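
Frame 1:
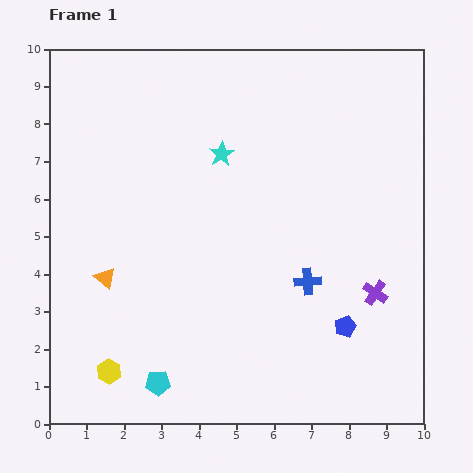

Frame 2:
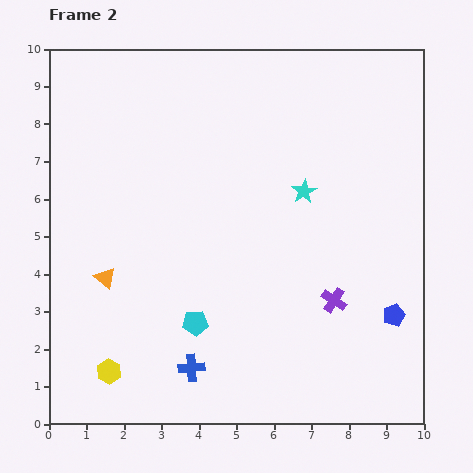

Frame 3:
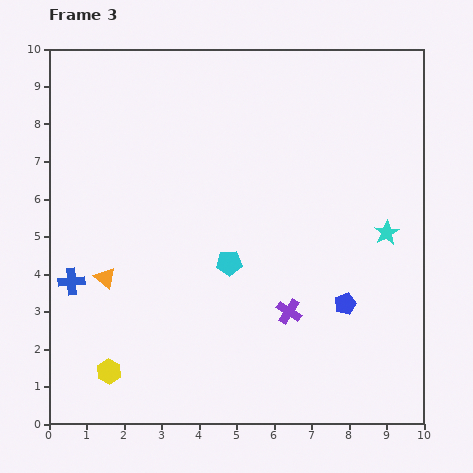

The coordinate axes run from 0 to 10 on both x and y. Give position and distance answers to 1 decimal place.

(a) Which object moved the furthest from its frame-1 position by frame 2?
the blue cross

(moved 3.9; next 2.4)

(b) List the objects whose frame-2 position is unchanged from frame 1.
the orange triangle, the yellow hexagon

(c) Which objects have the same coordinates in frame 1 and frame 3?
the orange triangle, the yellow hexagon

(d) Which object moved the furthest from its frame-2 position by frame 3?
the blue cross

(moved 3.9; next 2.5)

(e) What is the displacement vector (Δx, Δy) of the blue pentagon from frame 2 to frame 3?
(-1.3, 0.3)

The blue pentagon was at (9.2, 2.9) in frame 2 and (7.9, 3.2) in frame 3.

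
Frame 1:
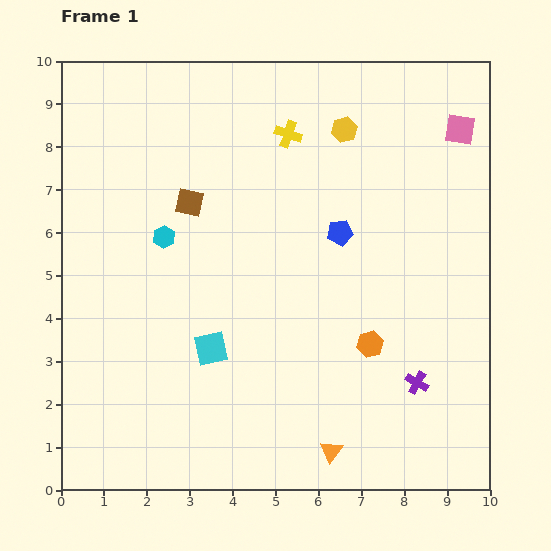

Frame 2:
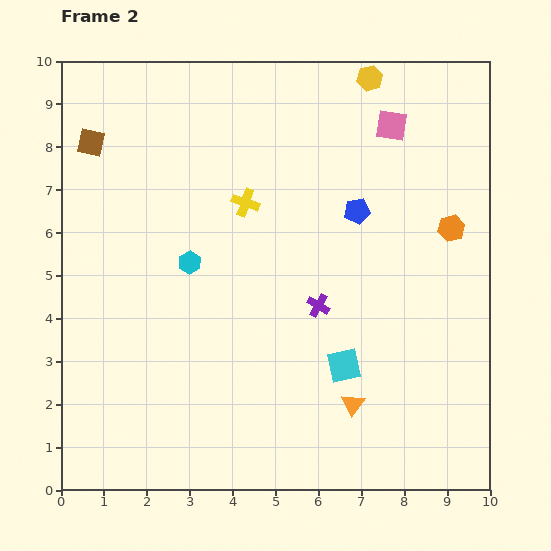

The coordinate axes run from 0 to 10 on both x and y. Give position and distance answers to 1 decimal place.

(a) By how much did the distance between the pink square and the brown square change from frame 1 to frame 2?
+0.5

Distance in frame 1: 6.5. Distance in frame 2: 7.0.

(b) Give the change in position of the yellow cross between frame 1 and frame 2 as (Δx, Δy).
(-1.0, -1.6)

The yellow cross was at (5.3, 8.3) in frame 1 and (4.3, 6.7) in frame 2.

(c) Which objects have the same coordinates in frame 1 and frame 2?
none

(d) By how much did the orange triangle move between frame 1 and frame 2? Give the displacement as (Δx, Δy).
(0.5, 1.1)

The orange triangle was at (6.3, 0.9) in frame 1 and (6.8, 2.0) in frame 2.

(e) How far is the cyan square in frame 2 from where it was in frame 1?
3.1

The cyan square moved from (3.5, 3.3) to (6.6, 2.9), a distance of √(3.1² + 0.4²) ≈ 3.1.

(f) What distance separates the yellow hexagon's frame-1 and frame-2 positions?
1.3

The yellow hexagon moved from (6.6, 8.4) to (7.2, 9.6), a distance of √(0.6² + 1.2²) ≈ 1.3.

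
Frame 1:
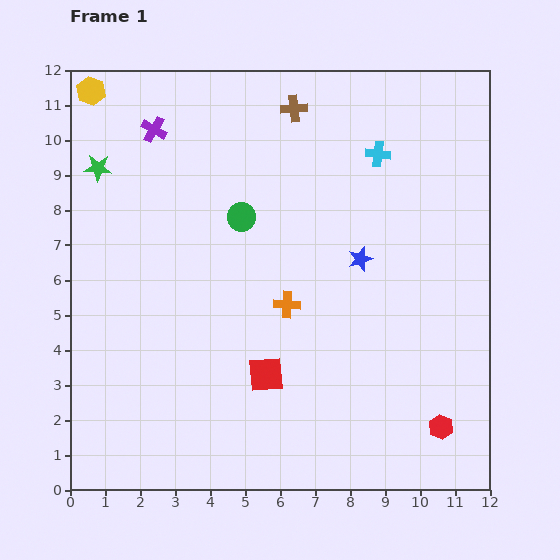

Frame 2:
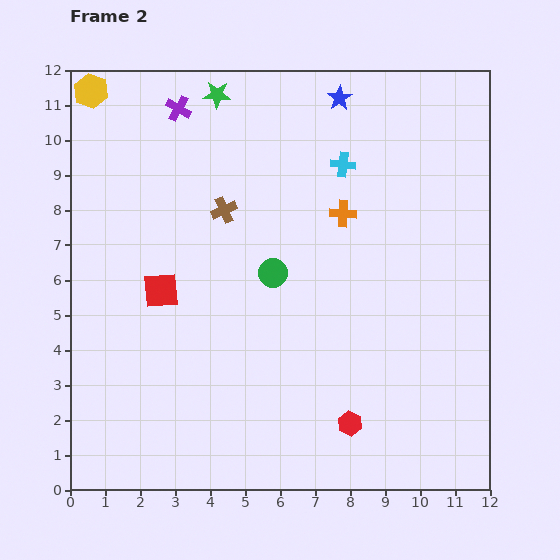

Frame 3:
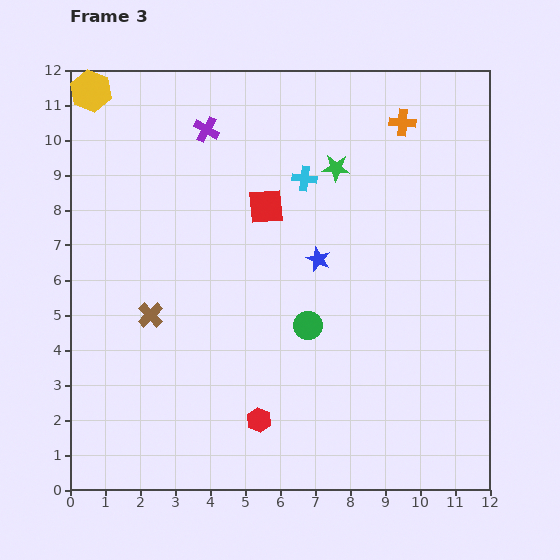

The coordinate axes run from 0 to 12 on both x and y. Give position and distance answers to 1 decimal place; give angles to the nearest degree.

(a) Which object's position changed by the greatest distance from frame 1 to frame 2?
the blue star

(moved 4.6; next 4.0)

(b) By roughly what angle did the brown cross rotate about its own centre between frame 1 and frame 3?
39° counter-clockwise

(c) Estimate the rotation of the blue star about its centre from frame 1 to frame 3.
30° counter-clockwise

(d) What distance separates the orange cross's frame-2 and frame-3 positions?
3.1

The orange cross moved from (7.8, 7.9) to (9.5, 10.5), a distance of √(1.7² + 2.6²) ≈ 3.1.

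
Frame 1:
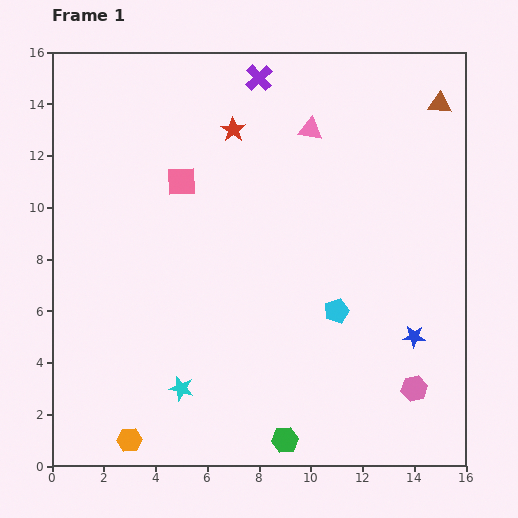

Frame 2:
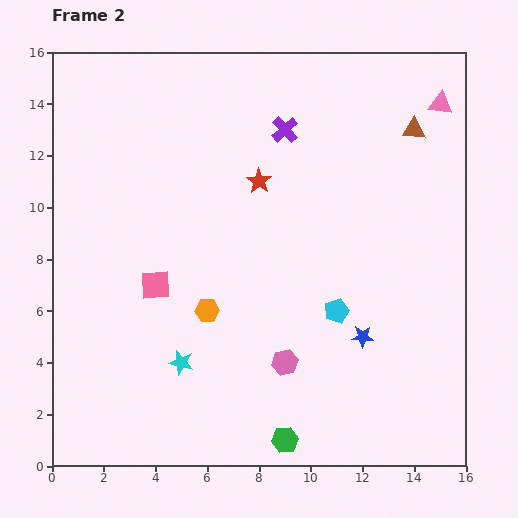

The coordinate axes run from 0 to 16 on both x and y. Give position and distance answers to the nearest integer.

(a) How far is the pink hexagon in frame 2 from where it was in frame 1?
5

The pink hexagon moved from (14, 3) to (9, 4), a distance of √(5² + 1²) ≈ 5.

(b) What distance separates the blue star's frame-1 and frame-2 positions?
2

The blue star moved from (14, 5) to (12, 5), a distance of √(2² + 0²) ≈ 2.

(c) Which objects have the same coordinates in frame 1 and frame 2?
the green hexagon, the cyan pentagon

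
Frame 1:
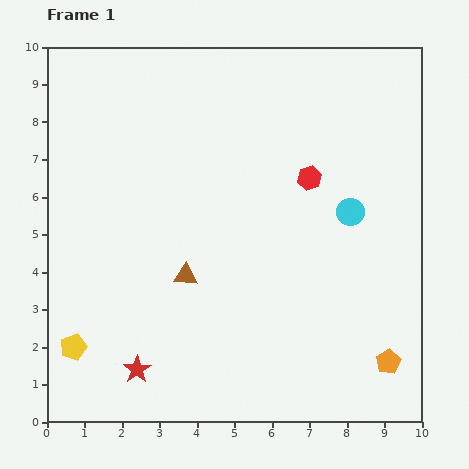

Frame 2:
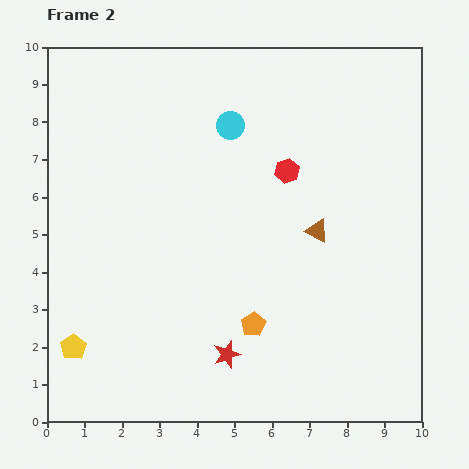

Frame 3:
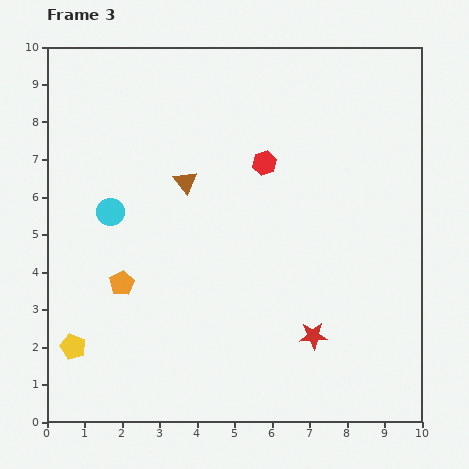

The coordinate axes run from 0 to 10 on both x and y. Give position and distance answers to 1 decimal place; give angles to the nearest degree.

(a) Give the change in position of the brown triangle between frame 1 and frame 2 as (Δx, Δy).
(3.5, 1.2)

The brown triangle was at (3.7, 3.9) in frame 1 and (7.2, 5.1) in frame 2.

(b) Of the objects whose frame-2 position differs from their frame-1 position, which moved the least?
the red hexagon

(moved 0.6)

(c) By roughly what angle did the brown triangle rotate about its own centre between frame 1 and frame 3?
48° clockwise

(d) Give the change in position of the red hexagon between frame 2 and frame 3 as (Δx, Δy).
(-0.6, 0.2)

The red hexagon was at (6.4, 6.7) in frame 2 and (5.8, 6.9) in frame 3.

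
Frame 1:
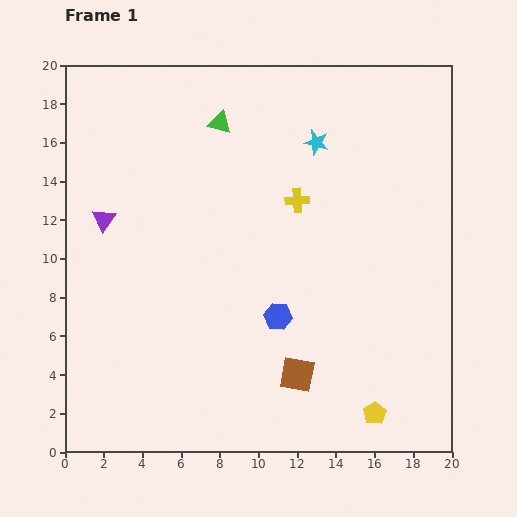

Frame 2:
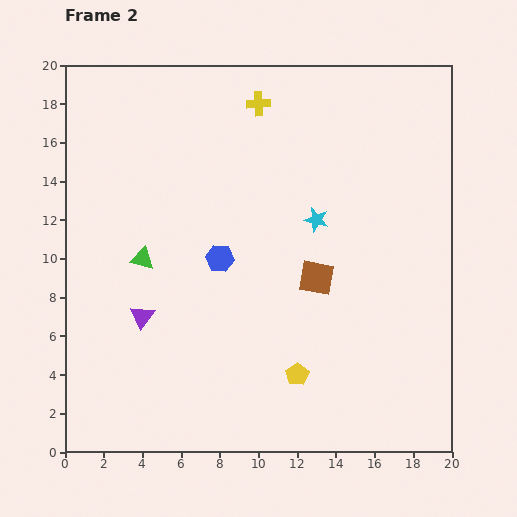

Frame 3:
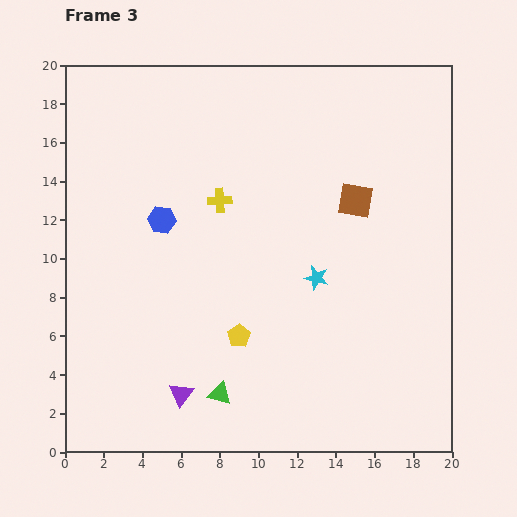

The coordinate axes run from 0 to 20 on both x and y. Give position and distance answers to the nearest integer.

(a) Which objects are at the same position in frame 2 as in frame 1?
none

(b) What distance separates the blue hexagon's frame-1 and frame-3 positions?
8

The blue hexagon moved from (11, 7) to (5, 12), a distance of √(6² + 5²) ≈ 8.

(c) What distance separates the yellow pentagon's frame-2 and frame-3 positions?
4

The yellow pentagon moved from (12, 4) to (9, 6), a distance of √(3² + 2²) ≈ 4.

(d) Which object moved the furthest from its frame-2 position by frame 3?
the green triangle

(moved 8; next 5)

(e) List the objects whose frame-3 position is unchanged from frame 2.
none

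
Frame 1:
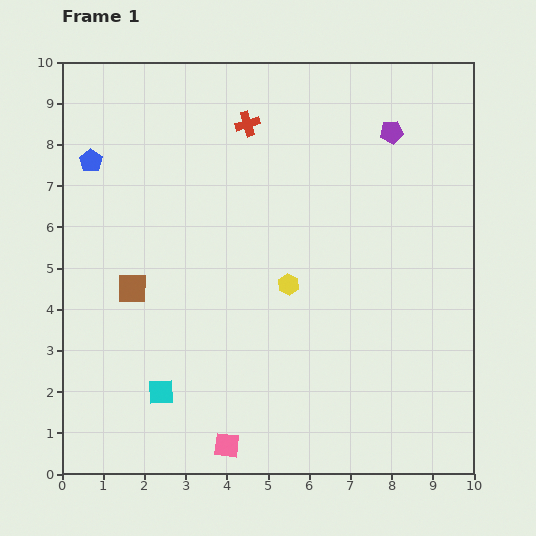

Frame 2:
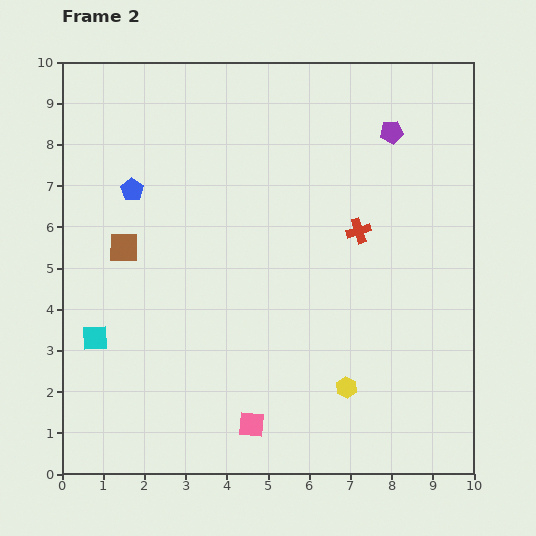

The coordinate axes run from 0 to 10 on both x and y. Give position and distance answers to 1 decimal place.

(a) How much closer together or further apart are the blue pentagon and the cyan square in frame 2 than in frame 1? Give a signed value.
-2.2

Distance in frame 1: 5.9. Distance in frame 2: 3.7.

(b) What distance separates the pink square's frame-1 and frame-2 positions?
0.8

The pink square moved from (4.0, 0.7) to (4.6, 1.2), a distance of √(0.6² + 0.5²) ≈ 0.8.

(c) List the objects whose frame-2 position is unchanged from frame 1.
the purple pentagon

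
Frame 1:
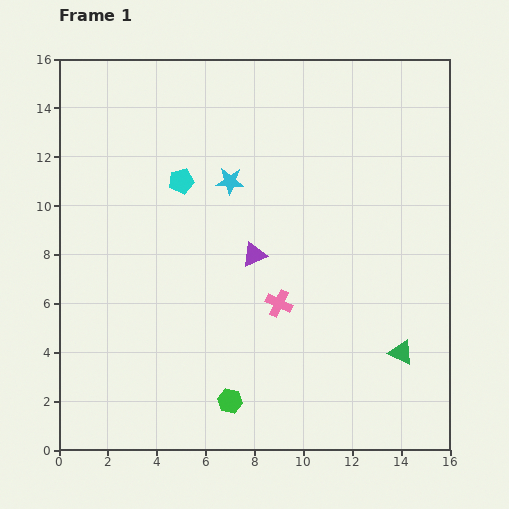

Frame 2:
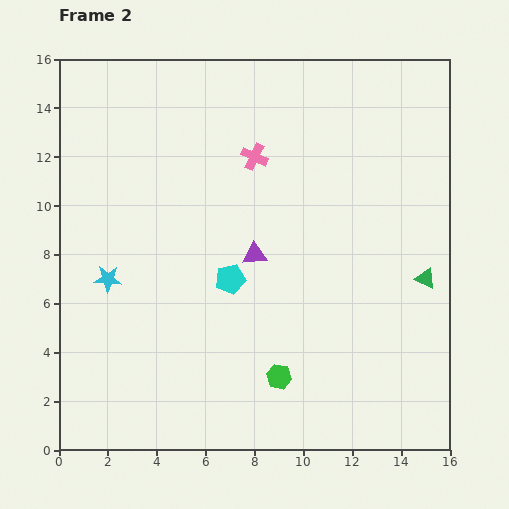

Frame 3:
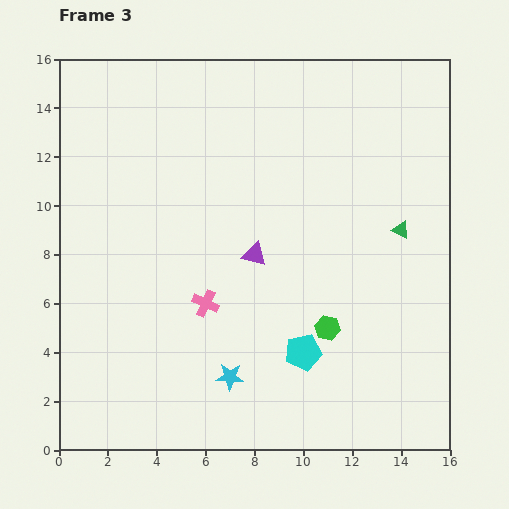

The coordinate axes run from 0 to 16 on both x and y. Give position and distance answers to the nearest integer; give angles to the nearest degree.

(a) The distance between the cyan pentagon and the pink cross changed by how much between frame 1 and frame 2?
-1

Distance in frame 1: 6. Distance in frame 2: 5.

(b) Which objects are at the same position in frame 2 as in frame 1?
the purple triangle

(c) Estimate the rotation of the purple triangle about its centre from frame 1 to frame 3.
37° clockwise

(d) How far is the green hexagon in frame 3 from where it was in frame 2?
3

The green hexagon moved from (9, 3) to (11, 5), a distance of √(2² + 2²) ≈ 3.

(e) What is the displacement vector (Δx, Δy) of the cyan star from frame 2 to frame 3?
(5, -4)

The cyan star was at (2, 7) in frame 2 and (7, 3) in frame 3.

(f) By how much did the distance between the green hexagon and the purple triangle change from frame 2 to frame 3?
-1

Distance in frame 2: 5. Distance in frame 3: 4.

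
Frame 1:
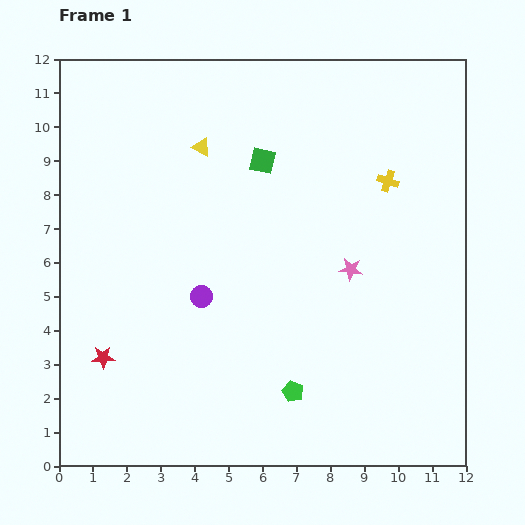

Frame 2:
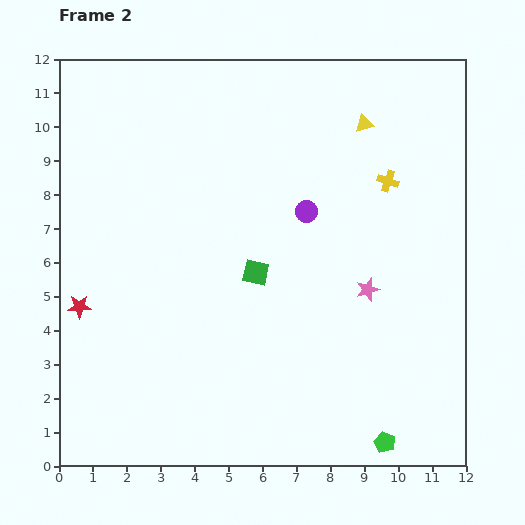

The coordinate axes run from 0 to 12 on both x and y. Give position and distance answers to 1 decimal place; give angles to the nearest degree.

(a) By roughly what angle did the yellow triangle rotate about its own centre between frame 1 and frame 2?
45° counter-clockwise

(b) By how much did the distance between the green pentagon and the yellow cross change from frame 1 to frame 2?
+0.9

Distance in frame 1: 6.8. Distance in frame 2: 7.7.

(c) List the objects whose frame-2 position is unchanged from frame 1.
the yellow cross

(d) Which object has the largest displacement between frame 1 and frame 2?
the yellow triangle

(moved 4.9; next 4.0)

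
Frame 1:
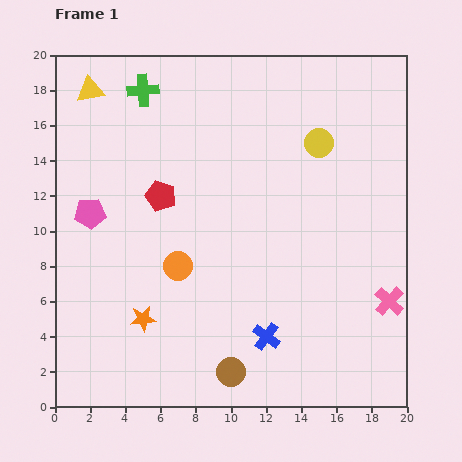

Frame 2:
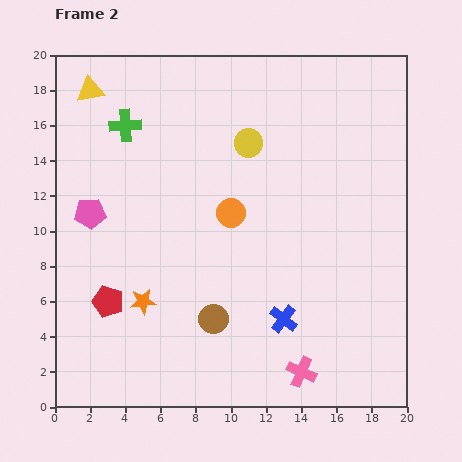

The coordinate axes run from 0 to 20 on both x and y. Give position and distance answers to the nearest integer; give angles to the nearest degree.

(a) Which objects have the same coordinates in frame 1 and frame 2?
the yellow triangle, the pink pentagon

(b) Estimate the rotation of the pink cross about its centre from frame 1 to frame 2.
19° counter-clockwise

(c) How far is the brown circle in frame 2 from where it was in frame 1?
3

The brown circle moved from (10, 2) to (9, 5), a distance of √(1² + 3²) ≈ 3.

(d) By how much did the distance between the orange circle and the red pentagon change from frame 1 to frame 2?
+5

Distance in frame 1: 4. Distance in frame 2: 9.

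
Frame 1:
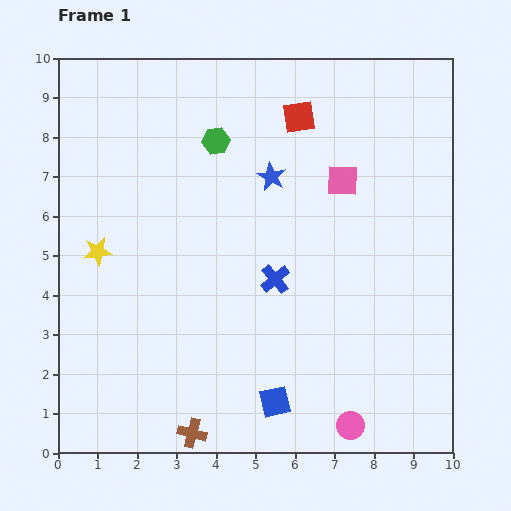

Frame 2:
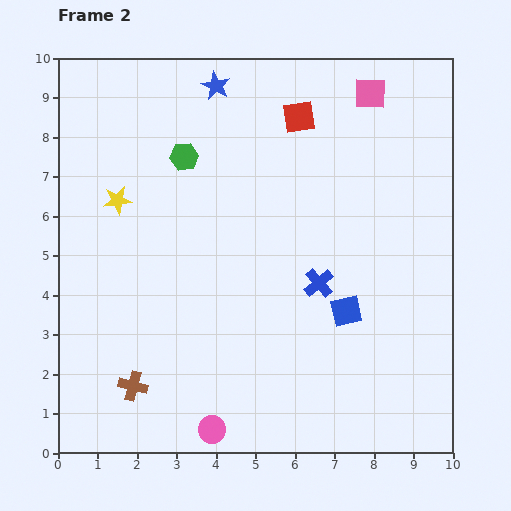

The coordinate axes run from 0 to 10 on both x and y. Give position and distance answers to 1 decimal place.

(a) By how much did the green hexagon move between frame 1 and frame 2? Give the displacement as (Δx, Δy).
(-0.8, -0.4)

The green hexagon was at (4.0, 7.9) in frame 1 and (3.2, 7.5) in frame 2.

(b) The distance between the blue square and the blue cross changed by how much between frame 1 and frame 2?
-2.1

Distance in frame 1: 3.1. Distance in frame 2: 1.0.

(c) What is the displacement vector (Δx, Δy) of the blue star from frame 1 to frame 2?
(-1.4, 2.3)

The blue star was at (5.4, 7.0) in frame 1 and (4.0, 9.3) in frame 2.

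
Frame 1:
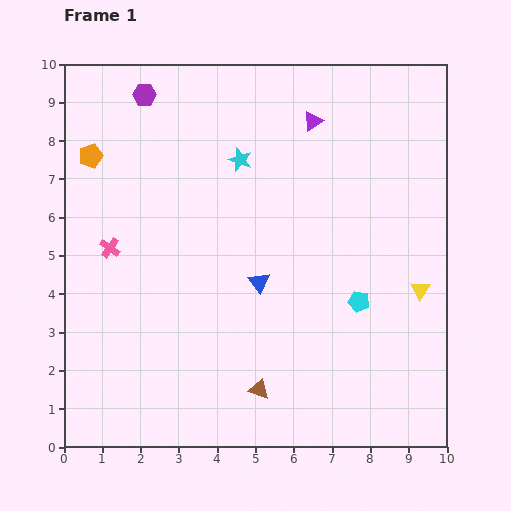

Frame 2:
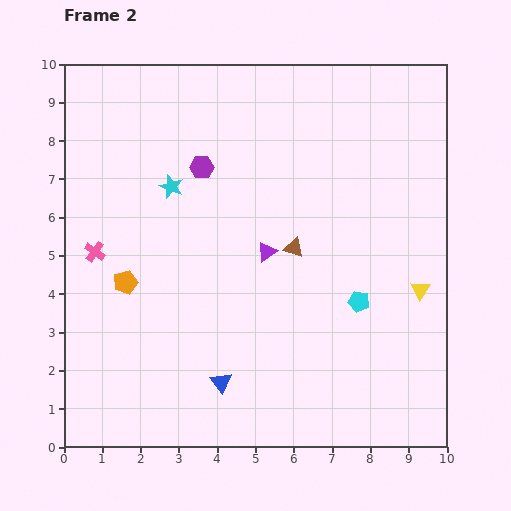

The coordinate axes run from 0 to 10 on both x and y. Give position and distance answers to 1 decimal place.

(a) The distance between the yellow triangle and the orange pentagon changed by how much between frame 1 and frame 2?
-1.6

Distance in frame 1: 9.3. Distance in frame 2: 7.7.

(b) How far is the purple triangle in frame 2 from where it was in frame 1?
3.6

The purple triangle moved from (6.5, 8.5) to (5.3, 5.1), a distance of √(1.2² + 3.4²) ≈ 3.6.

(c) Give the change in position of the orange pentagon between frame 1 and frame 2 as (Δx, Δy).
(0.9, -3.3)

The orange pentagon was at (0.7, 7.6) in frame 1 and (1.6, 4.3) in frame 2.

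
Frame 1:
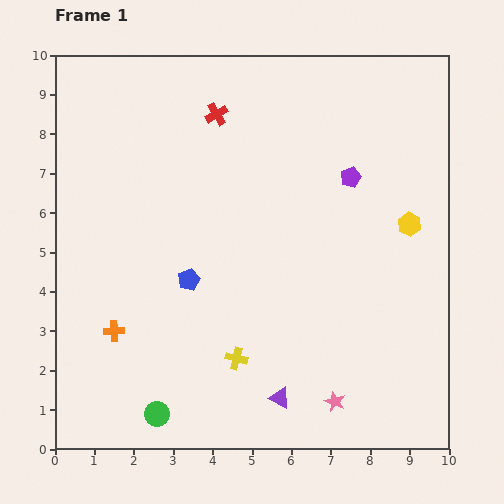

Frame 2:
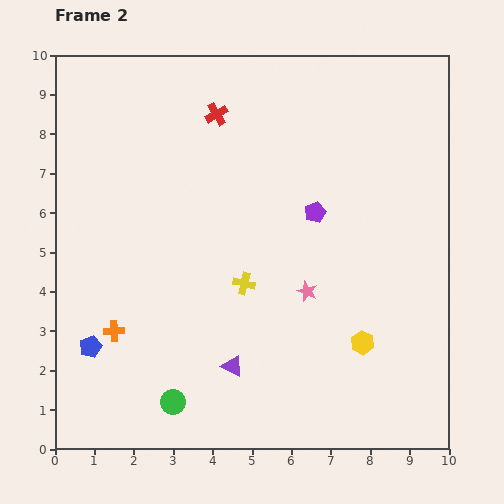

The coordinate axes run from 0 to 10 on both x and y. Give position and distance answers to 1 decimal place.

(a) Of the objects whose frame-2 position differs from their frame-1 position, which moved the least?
the green circle

(moved 0.5)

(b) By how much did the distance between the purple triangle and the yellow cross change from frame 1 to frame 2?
+0.6

Distance in frame 1: 1.5. Distance in frame 2: 2.1.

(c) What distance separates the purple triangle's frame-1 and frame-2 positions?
1.4

The purple triangle moved from (5.7, 1.3) to (4.5, 2.1), a distance of √(1.2² + 0.8²) ≈ 1.4.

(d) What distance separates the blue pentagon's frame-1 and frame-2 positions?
3.0

The blue pentagon moved from (3.4, 4.3) to (0.9, 2.6), a distance of √(2.5² + 1.7²) ≈ 3.0.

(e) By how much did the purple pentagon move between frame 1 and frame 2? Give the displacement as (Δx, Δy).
(-0.9, -0.9)

The purple pentagon was at (7.5, 6.9) in frame 1 and (6.6, 6.0) in frame 2.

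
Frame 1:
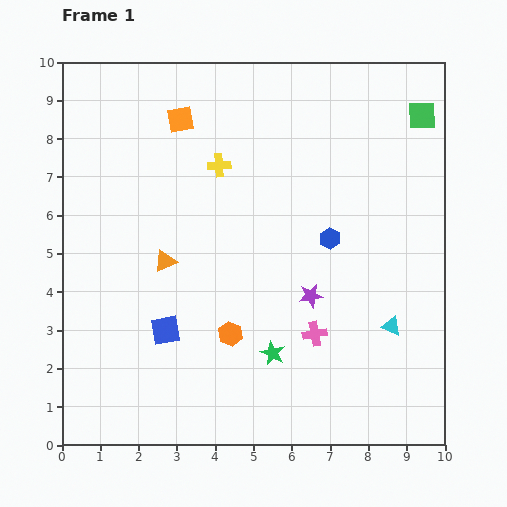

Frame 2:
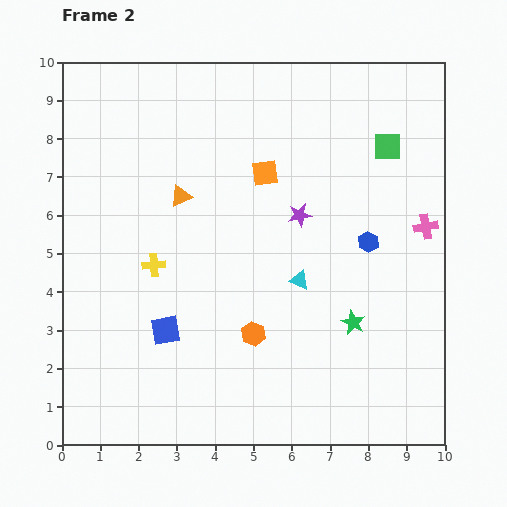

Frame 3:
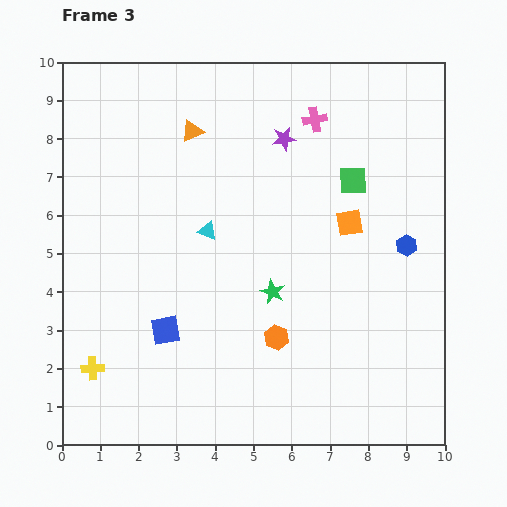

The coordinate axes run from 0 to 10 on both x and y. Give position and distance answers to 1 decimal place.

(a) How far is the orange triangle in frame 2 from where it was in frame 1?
1.7

The orange triangle moved from (2.7, 4.8) to (3.1, 6.5), a distance of √(0.4² + 1.7²) ≈ 1.7.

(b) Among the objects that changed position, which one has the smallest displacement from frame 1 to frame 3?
the orange hexagon

(moved 1.2)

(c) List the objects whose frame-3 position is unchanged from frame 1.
the blue square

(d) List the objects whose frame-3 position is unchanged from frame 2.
the blue square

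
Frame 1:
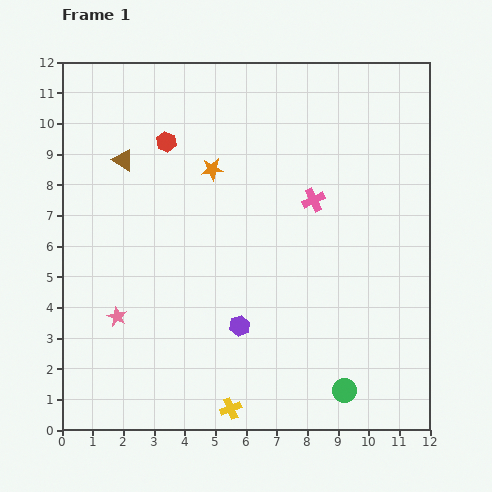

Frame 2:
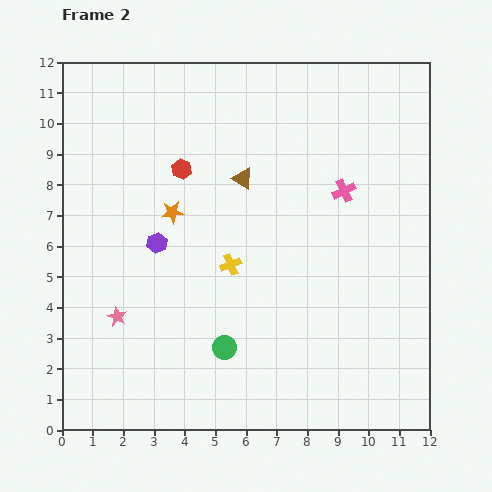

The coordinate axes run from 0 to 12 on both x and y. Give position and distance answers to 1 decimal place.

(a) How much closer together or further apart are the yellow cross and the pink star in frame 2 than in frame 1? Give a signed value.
-0.7

Distance in frame 1: 4.8. Distance in frame 2: 4.1.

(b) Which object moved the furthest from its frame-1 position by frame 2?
the yellow cross

(moved 4.7; next 4.1)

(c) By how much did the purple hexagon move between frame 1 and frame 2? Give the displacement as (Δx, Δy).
(-2.7, 2.7)

The purple hexagon was at (5.8, 3.4) in frame 1 and (3.1, 6.1) in frame 2.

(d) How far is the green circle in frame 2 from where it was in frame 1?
4.1

The green circle moved from (9.2, 1.3) to (5.3, 2.7), a distance of √(3.9² + 1.4²) ≈ 4.1.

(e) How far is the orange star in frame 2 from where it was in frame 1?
1.9

The orange star moved from (4.9, 8.5) to (3.6, 7.1), a distance of √(1.3² + 1.4²) ≈ 1.9.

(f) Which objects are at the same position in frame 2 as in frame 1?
the pink star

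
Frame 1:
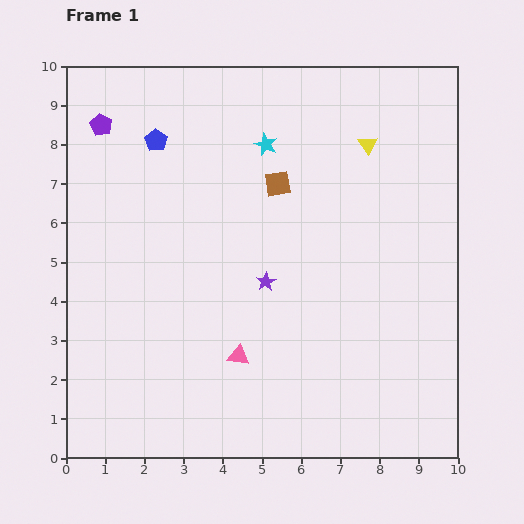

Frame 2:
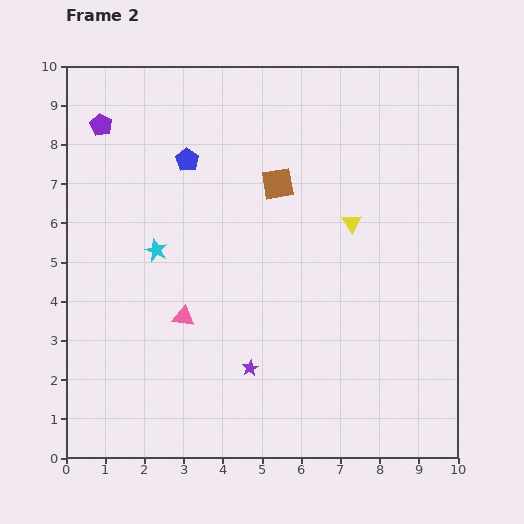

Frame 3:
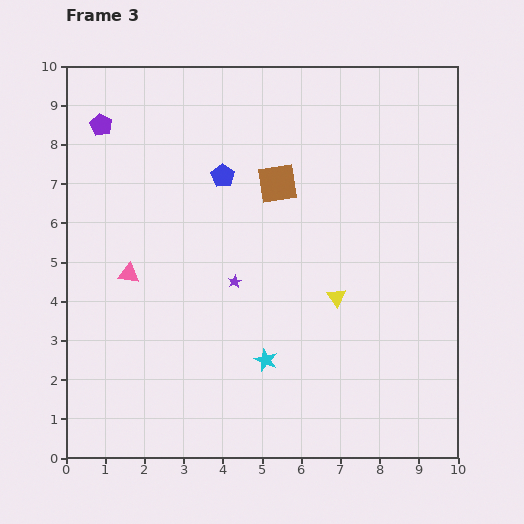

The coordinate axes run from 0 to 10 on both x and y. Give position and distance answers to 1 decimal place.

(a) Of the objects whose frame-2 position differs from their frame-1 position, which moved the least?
the blue pentagon

(moved 0.9)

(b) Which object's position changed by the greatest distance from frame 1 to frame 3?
the cyan star

(moved 5.5; next 4.0)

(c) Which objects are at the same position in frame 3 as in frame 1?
the brown square, the purple pentagon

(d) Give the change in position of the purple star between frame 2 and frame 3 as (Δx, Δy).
(-0.4, 2.2)

The purple star was at (4.7, 2.3) in frame 2 and (4.3, 4.5) in frame 3.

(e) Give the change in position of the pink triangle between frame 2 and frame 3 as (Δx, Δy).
(-1.4, 1.1)

The pink triangle was at (3.0, 3.6) in frame 2 and (1.6, 4.7) in frame 3.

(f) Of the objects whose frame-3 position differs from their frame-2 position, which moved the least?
the blue pentagon

(moved 1.0)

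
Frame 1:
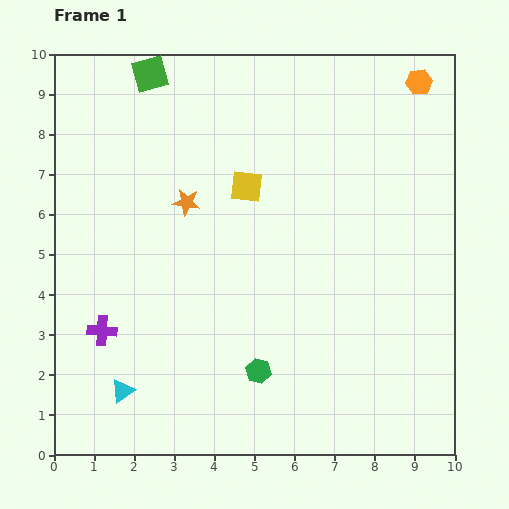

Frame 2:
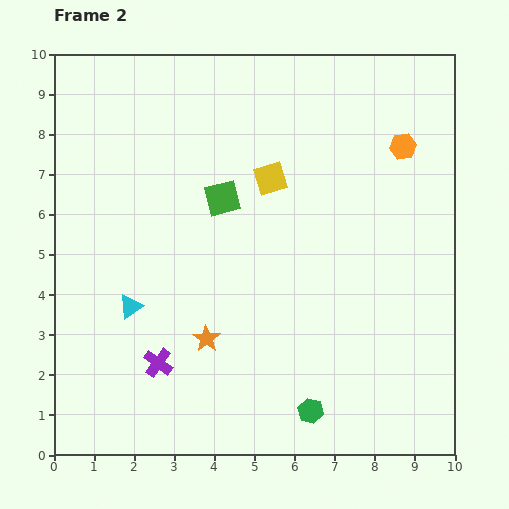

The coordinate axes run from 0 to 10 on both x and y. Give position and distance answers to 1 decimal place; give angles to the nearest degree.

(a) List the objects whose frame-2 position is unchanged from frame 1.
none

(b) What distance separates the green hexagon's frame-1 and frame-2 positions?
1.6

The green hexagon moved from (5.1, 2.1) to (6.4, 1.1), a distance of √(1.3² + 1.0²) ≈ 1.6.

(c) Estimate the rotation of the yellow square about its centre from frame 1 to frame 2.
24° counter-clockwise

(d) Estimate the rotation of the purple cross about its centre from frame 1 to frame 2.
32° clockwise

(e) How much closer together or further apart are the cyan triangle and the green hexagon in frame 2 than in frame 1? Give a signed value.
+1.8

Distance in frame 1: 3.4. Distance in frame 2: 5.2.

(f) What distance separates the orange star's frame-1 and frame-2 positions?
3.4

The orange star moved from (3.3, 6.3) to (3.8, 2.9), a distance of √(0.5² + 3.4²) ≈ 3.4.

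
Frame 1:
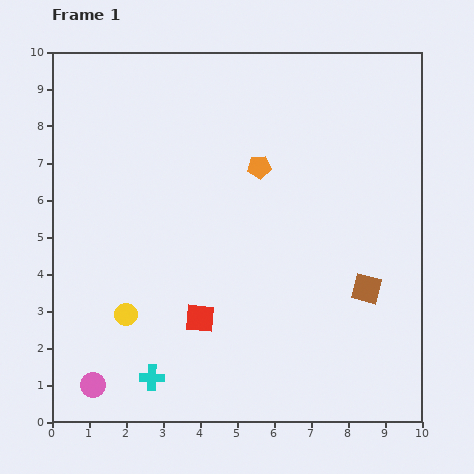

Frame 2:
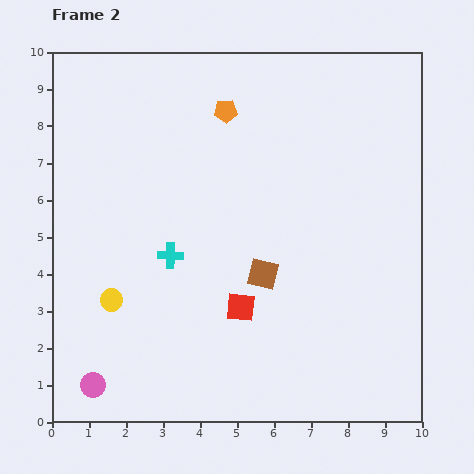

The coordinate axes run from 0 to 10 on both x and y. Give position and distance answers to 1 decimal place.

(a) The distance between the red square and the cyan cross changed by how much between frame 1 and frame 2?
+0.3

Distance in frame 1: 2.1. Distance in frame 2: 2.4.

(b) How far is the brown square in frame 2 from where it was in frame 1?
2.8

The brown square moved from (8.5, 3.6) to (5.7, 4.0), a distance of √(2.8² + 0.4²) ≈ 2.8.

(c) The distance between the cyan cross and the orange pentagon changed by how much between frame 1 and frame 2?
-2.2

Distance in frame 1: 6.4. Distance in frame 2: 4.2.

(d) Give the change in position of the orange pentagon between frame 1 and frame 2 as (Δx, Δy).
(-0.9, 1.5)

The orange pentagon was at (5.6, 6.9) in frame 1 and (4.7, 8.4) in frame 2.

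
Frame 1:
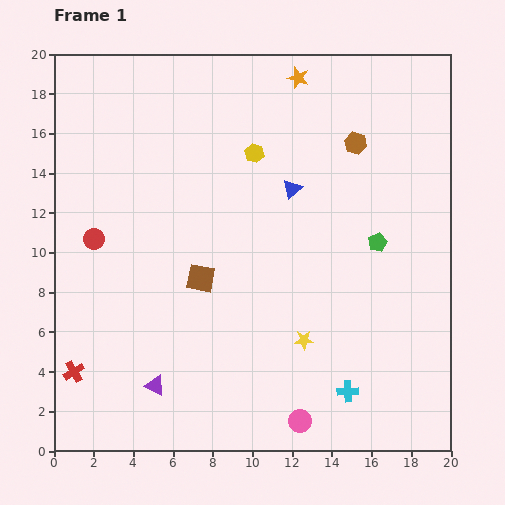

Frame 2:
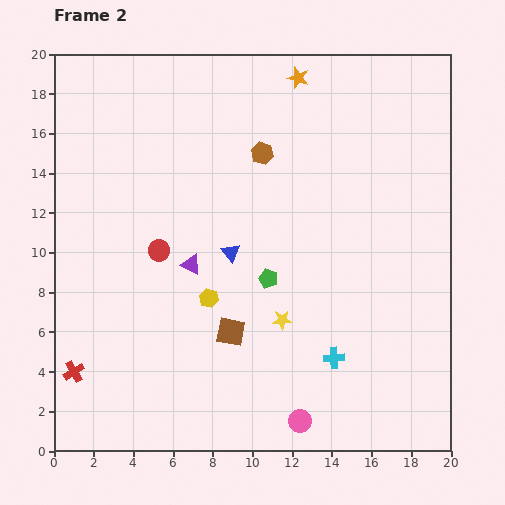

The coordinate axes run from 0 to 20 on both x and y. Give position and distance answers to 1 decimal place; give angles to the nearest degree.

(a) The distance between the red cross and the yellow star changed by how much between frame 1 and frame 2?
-0.9

Distance in frame 1: 11.7. Distance in frame 2: 10.8.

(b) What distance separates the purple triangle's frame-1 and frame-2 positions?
6.4

The purple triangle moved from (5.1, 3.3) to (6.9, 9.4), a distance of √(1.8² + 6.1²) ≈ 6.4.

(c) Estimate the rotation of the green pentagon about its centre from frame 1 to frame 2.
27° counter-clockwise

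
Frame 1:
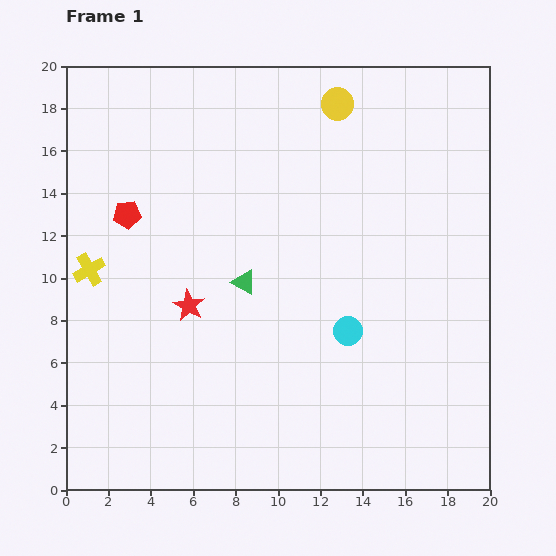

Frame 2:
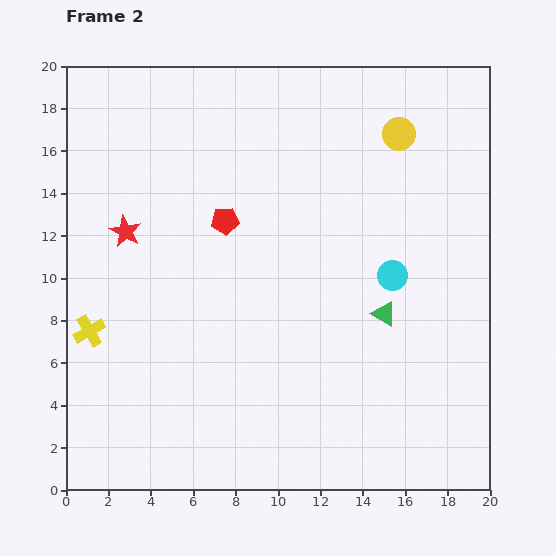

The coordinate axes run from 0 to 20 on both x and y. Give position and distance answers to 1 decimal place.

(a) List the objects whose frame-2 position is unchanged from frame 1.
none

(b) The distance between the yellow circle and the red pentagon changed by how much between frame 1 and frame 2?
-2.0

Distance in frame 1: 11.2. Distance in frame 2: 9.2.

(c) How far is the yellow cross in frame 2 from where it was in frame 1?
2.9

The yellow cross moved from (1.1, 10.4) to (1.1, 7.5), a distance of √(0.0² + 2.9²) ≈ 2.9.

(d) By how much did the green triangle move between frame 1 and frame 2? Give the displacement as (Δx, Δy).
(6.6, -1.5)

The green triangle was at (8.4, 9.8) in frame 1 and (15.0, 8.3) in frame 2.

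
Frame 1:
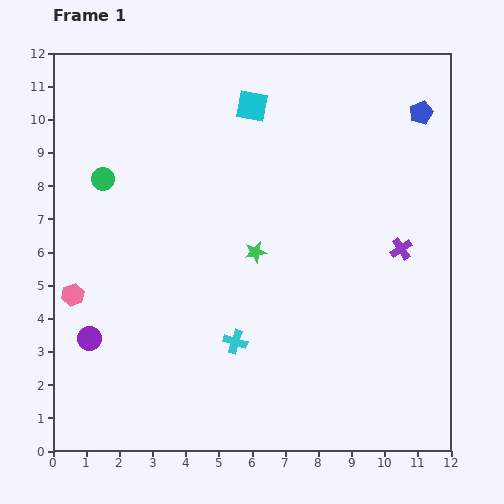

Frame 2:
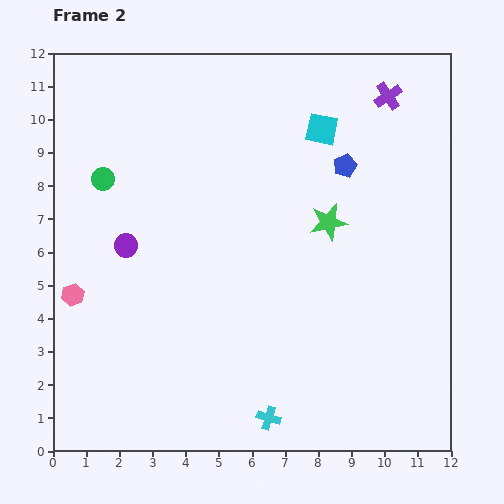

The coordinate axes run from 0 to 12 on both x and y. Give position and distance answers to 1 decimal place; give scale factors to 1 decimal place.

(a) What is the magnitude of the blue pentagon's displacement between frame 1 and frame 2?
2.8

The blue pentagon moved from (11.1, 10.2) to (8.8, 8.6), a distance of √(2.3² + 1.6²) ≈ 2.8.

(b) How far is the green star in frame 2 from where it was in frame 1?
2.4

The green star moved from (6.1, 6.0) to (8.3, 6.9), a distance of √(2.2² + 0.9²) ≈ 2.4.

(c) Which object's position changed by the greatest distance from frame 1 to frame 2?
the purple cross

(moved 4.6; next 3.0)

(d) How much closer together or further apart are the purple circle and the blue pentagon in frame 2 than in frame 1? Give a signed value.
-5.1

Distance in frame 1: 12.1. Distance in frame 2: 7.0.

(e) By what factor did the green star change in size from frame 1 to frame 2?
1.7×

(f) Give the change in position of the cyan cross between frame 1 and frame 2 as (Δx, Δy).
(1.0, -2.3)

The cyan cross was at (5.5, 3.3) in frame 1 and (6.5, 1.0) in frame 2.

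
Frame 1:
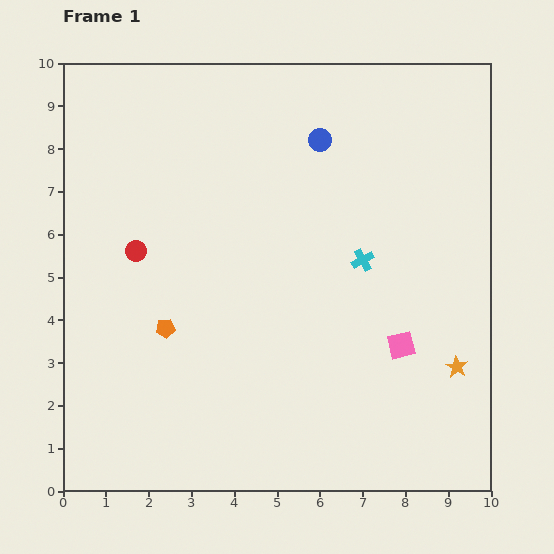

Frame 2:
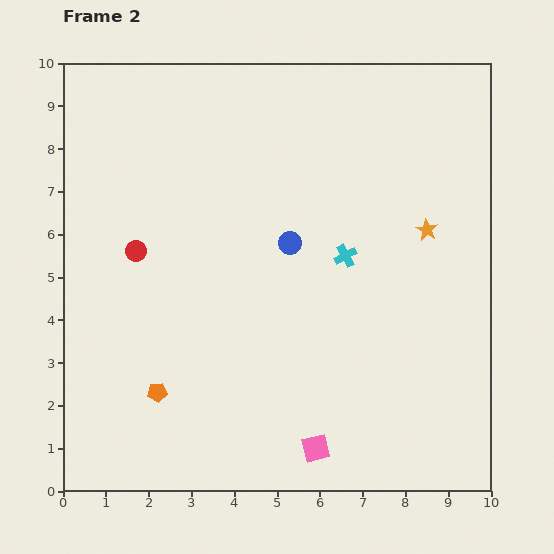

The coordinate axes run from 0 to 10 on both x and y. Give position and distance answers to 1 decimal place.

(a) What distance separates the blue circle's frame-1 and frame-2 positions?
2.5

The blue circle moved from (6.0, 8.2) to (5.3, 5.8), a distance of √(0.7² + 2.4²) ≈ 2.5.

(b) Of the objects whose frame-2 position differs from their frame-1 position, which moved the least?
the cyan cross

(moved 0.4)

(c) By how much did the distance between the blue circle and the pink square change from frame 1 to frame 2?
-0.4

Distance in frame 1: 5.2. Distance in frame 2: 4.8.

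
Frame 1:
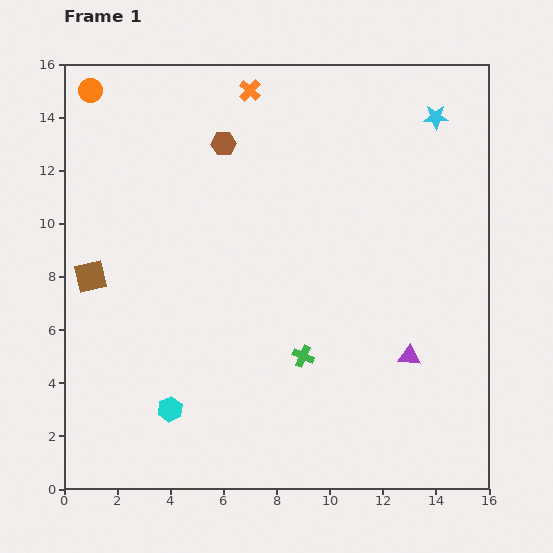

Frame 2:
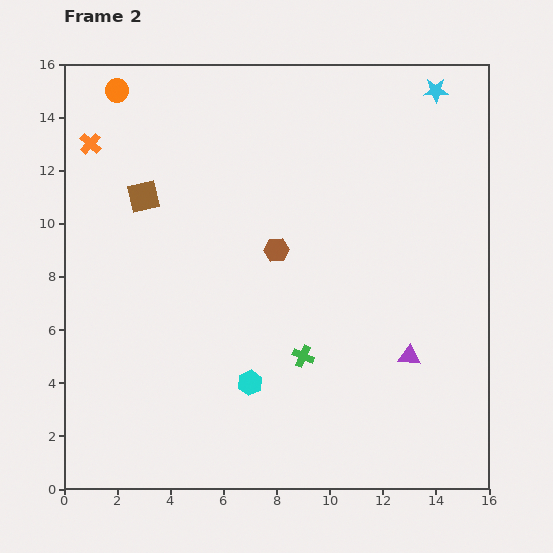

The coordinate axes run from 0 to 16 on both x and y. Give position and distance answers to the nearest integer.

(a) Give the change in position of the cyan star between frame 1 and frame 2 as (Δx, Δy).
(0, 1)

The cyan star was at (14, 14) in frame 1 and (14, 15) in frame 2.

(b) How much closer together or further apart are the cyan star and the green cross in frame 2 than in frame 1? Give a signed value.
+1

Distance in frame 1: 10. Distance in frame 2: 11.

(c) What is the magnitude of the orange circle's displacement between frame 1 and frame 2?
1

The orange circle moved from (1, 15) to (2, 15), a distance of √(1² + 0²) ≈ 1.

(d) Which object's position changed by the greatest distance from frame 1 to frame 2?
the orange cross

(moved 6; next 4)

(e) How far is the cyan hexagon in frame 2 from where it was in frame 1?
3

The cyan hexagon moved from (4, 3) to (7, 4), a distance of √(3² + 1²) ≈ 3.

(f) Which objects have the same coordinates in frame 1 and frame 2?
the green cross, the purple triangle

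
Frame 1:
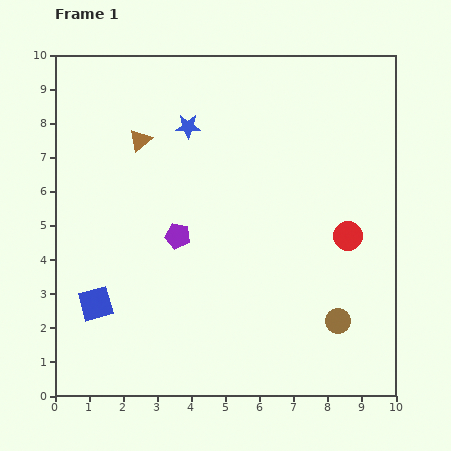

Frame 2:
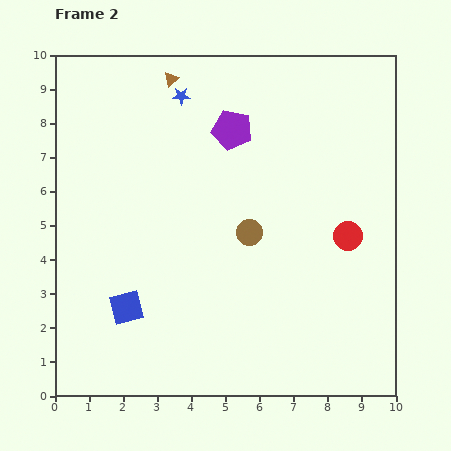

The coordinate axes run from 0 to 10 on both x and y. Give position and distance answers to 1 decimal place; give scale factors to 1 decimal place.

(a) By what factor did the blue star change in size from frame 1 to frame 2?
0.7×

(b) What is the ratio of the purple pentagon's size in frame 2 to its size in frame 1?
1.6×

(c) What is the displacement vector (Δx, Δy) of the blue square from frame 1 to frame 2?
(0.9, -0.1)

The blue square was at (1.2, 2.7) in frame 1 and (2.1, 2.6) in frame 2.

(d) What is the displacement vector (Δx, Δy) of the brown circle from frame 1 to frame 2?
(-2.6, 2.6)

The brown circle was at (8.3, 2.2) in frame 1 and (5.7, 4.8) in frame 2.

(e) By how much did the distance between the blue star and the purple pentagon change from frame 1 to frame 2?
-1.4

Distance in frame 1: 3.2. Distance in frame 2: 1.8.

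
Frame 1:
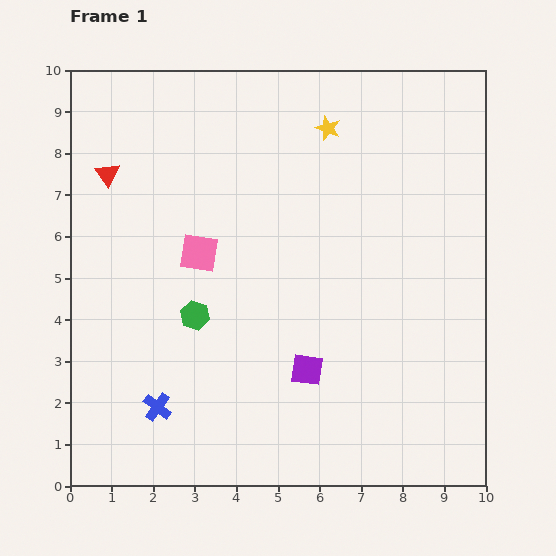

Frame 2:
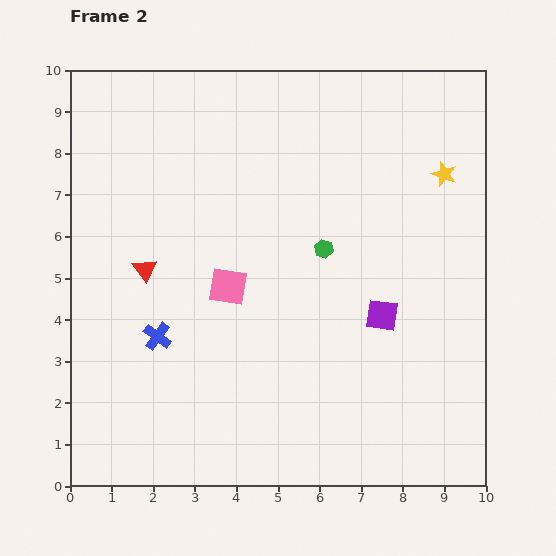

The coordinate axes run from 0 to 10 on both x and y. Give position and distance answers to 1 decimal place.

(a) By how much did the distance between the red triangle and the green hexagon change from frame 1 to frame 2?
+0.3

Distance in frame 1: 4.0. Distance in frame 2: 4.3.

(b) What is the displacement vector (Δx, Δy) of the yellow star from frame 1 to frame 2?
(2.8, -1.1)

The yellow star was at (6.2, 8.6) in frame 1 and (9.0, 7.5) in frame 2.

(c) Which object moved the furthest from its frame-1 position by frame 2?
the green hexagon

(moved 3.5; next 3.0)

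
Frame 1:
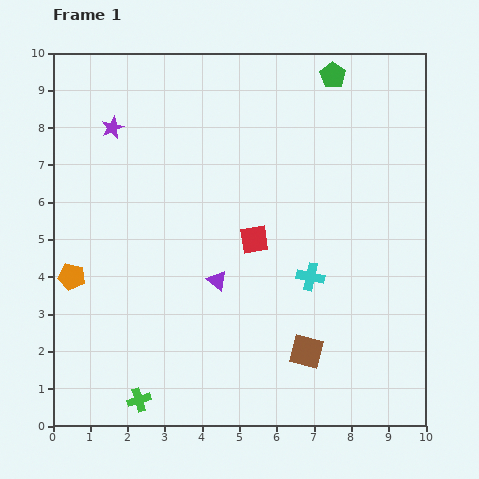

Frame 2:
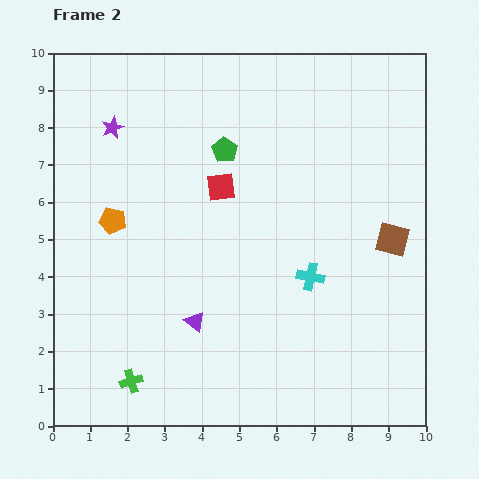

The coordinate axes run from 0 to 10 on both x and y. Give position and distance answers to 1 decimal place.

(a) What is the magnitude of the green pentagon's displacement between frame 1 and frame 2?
3.5

The green pentagon moved from (7.5, 9.4) to (4.6, 7.4), a distance of √(2.9² + 2.0²) ≈ 3.5.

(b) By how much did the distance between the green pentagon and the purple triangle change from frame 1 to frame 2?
-1.6

Distance in frame 1: 6.3. Distance in frame 2: 4.7.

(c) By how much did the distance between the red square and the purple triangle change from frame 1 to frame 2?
+2.2

Distance in frame 1: 1.5. Distance in frame 2: 3.7.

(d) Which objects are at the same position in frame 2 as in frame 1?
the cyan cross, the purple star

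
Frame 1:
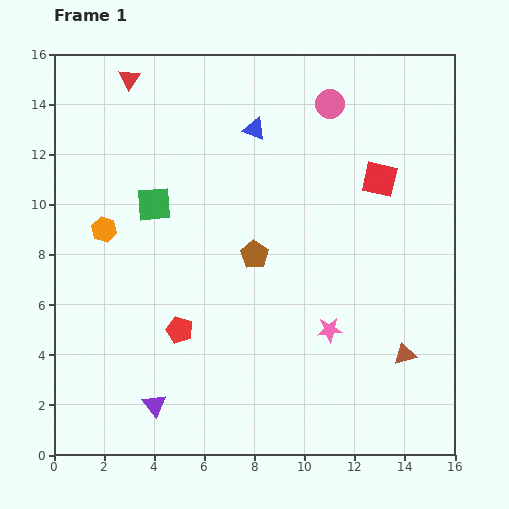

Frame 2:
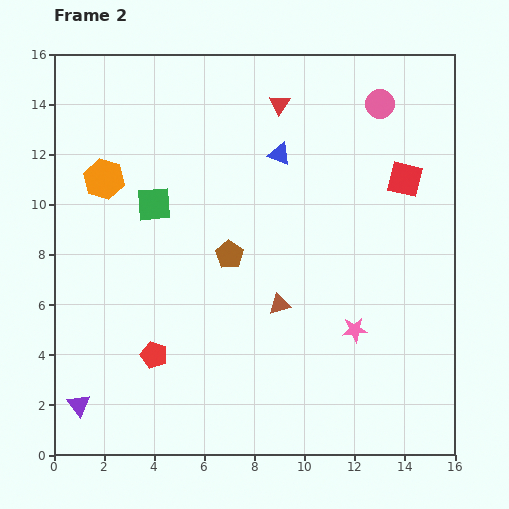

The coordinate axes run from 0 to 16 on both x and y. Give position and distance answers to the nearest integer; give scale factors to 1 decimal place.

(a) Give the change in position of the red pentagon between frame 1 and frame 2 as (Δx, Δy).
(-1, -1)

The red pentagon was at (5, 5) in frame 1 and (4, 4) in frame 2.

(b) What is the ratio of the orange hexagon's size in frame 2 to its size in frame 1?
1.6×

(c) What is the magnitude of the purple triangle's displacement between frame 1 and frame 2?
3

The purple triangle moved from (4, 2) to (1, 2), a distance of √(3² + 0²) ≈ 3.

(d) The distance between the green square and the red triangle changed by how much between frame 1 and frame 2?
+1

Distance in frame 1: 5. Distance in frame 2: 6.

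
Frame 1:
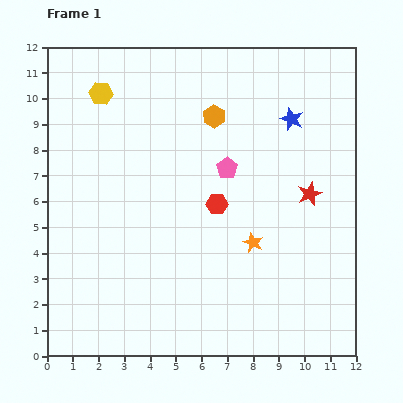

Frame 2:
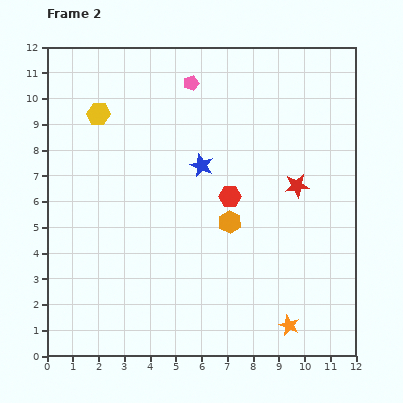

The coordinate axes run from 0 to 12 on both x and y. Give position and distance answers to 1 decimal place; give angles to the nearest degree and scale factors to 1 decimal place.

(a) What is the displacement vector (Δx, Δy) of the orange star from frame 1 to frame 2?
(1.4, -3.2)

The orange star was at (8.0, 4.4) in frame 1 and (9.4, 1.2) in frame 2.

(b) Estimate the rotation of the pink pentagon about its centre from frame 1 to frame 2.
21° clockwise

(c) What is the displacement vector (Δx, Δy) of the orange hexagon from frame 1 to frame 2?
(0.6, -4.1)

The orange hexagon was at (6.5, 9.3) in frame 1 and (7.1, 5.2) in frame 2.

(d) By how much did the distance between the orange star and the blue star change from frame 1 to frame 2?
+2.1

Distance in frame 1: 5.0. Distance in frame 2: 7.1.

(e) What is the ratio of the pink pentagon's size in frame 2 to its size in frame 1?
0.7×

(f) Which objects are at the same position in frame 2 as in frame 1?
none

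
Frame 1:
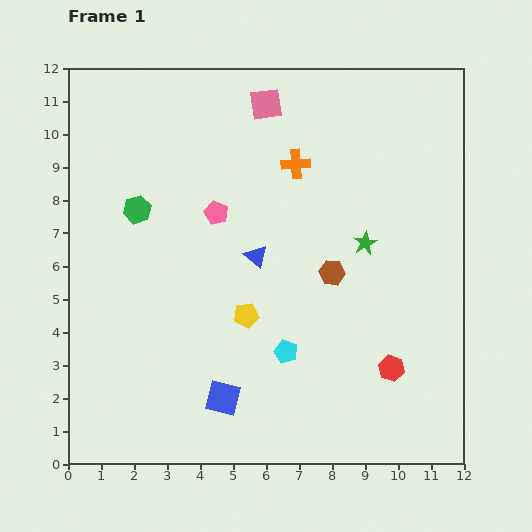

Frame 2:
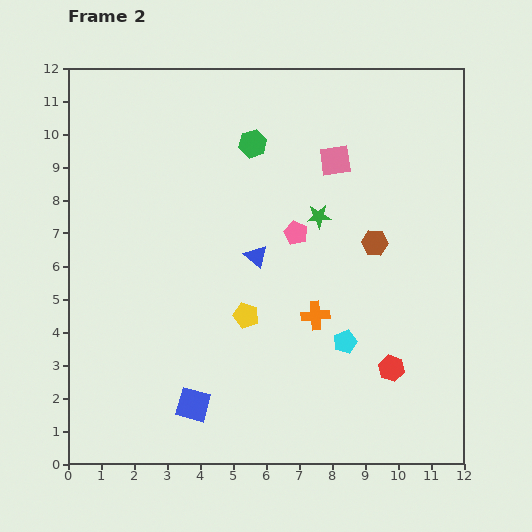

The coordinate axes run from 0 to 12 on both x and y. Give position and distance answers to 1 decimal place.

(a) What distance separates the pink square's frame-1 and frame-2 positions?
2.7

The pink square moved from (6.0, 10.9) to (8.1, 9.2), a distance of √(2.1² + 1.7²) ≈ 2.7.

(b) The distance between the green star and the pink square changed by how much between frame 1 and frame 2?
-3.4

Distance in frame 1: 5.2. Distance in frame 2: 1.8.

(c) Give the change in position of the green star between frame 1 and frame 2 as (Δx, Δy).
(-1.4, 0.8)

The green star was at (9.0, 6.7) in frame 1 and (7.6, 7.5) in frame 2.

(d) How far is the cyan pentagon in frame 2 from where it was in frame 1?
1.8

The cyan pentagon moved from (6.6, 3.4) to (8.4, 3.7), a distance of √(1.8² + 0.3²) ≈ 1.8.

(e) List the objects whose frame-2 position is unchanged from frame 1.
the yellow pentagon, the blue triangle, the red hexagon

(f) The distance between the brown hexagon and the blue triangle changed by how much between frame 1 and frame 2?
+1.2

Distance in frame 1: 2.4. Distance in frame 2: 3.6.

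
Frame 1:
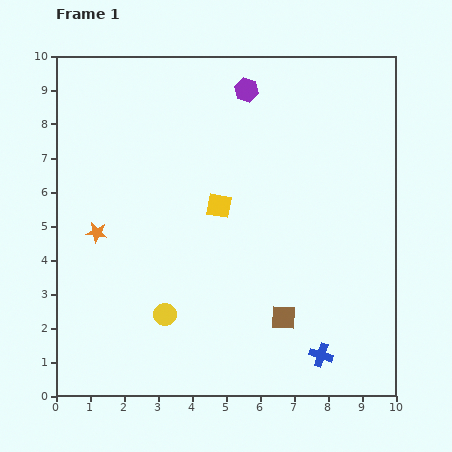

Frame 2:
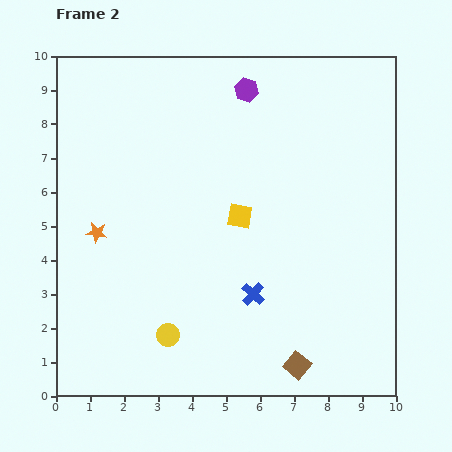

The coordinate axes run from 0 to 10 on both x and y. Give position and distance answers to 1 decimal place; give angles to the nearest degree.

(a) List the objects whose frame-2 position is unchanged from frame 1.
the orange star, the purple hexagon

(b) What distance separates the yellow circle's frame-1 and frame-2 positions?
0.6

The yellow circle moved from (3.2, 2.4) to (3.3, 1.8), a distance of √(0.1² + 0.6²) ≈ 0.6.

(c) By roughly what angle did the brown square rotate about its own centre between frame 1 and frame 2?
37° clockwise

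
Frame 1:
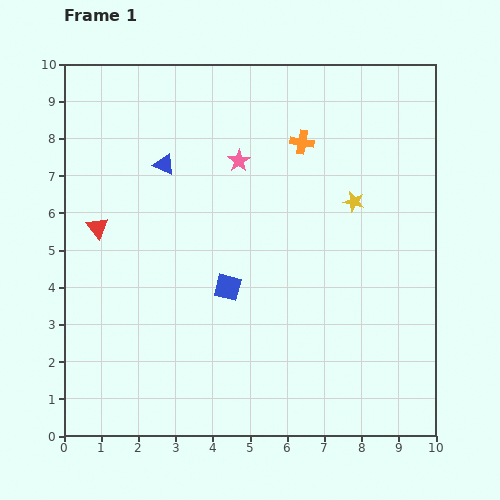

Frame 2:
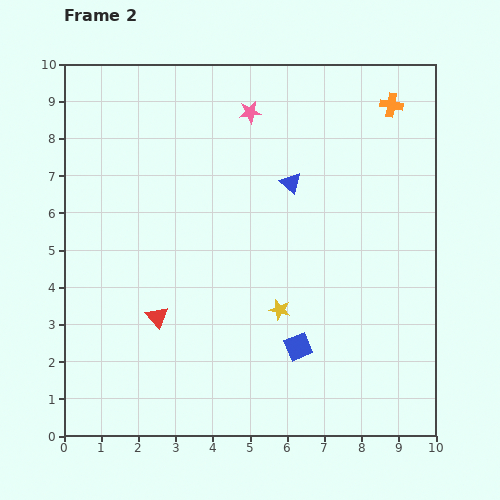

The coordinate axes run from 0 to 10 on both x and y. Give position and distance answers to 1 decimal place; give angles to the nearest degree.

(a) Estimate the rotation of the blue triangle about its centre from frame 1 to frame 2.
18° clockwise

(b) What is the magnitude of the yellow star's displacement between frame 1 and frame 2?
3.5

The yellow star moved from (7.8, 6.3) to (5.8, 3.4), a distance of √(2.0² + 2.9²) ≈ 3.5.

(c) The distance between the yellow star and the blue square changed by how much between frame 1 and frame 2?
-3.0

Distance in frame 1: 4.1. Distance in frame 2: 1.1.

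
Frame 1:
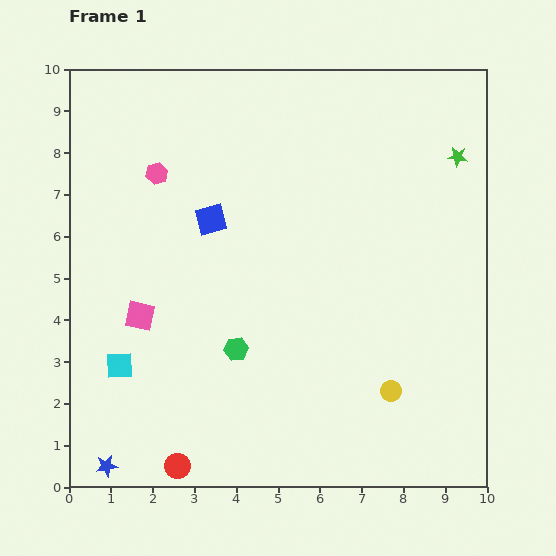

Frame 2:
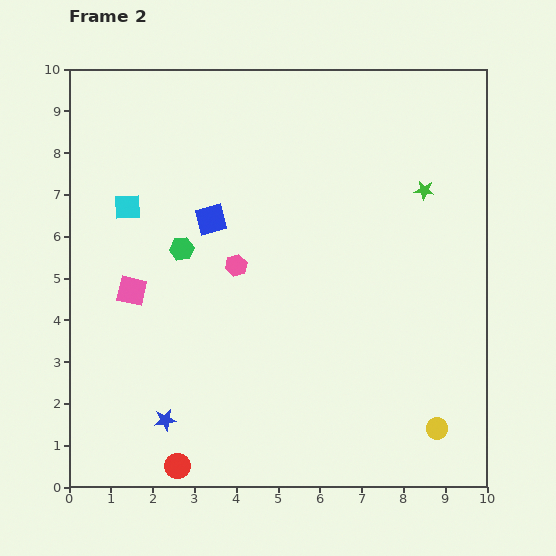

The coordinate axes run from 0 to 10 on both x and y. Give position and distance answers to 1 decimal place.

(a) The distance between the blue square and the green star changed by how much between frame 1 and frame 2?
-1.0

Distance in frame 1: 6.1. Distance in frame 2: 5.1.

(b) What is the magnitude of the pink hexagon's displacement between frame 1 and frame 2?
2.9

The pink hexagon moved from (2.1, 7.5) to (4.0, 5.3), a distance of √(1.9² + 2.2²) ≈ 2.9.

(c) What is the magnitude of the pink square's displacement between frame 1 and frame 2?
0.6

The pink square moved from (1.7, 4.1) to (1.5, 4.7), a distance of √(0.2² + 0.6²) ≈ 0.6.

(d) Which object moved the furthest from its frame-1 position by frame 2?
the cyan square

(moved 3.8; next 2.9)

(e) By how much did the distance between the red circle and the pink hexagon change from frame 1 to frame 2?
-2.0

Distance in frame 1: 7.0. Distance in frame 2: 5.0.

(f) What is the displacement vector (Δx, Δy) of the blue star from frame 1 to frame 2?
(1.4, 1.1)

The blue star was at (0.9, 0.5) in frame 1 and (2.3, 1.6) in frame 2.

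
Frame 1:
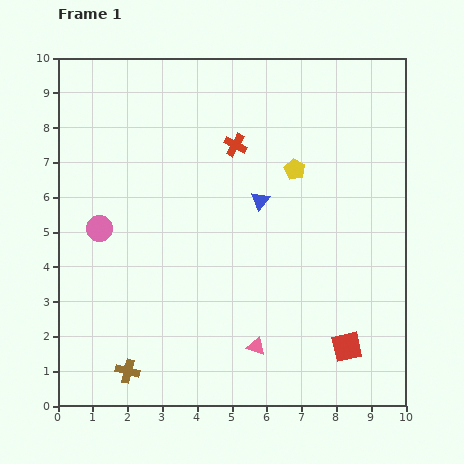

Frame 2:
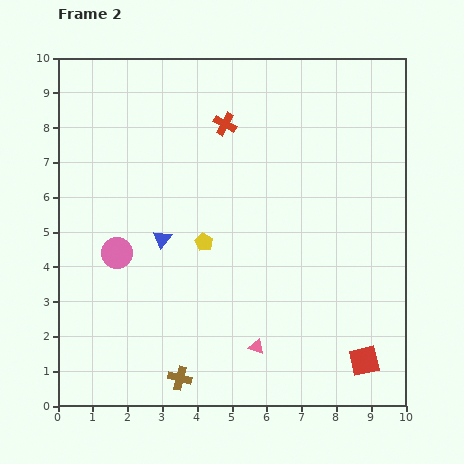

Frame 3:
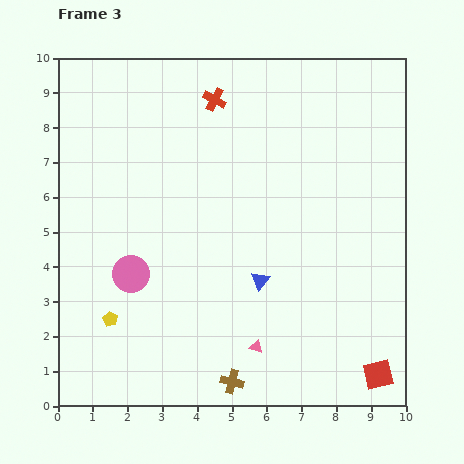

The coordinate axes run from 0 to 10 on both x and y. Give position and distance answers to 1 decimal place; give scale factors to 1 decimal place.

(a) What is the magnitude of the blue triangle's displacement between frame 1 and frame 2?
3.0

The blue triangle moved from (5.8, 5.9) to (3.0, 4.8), a distance of √(2.8² + 1.1²) ≈ 3.0.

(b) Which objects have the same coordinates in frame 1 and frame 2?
the pink triangle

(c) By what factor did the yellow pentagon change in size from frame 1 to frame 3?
0.7×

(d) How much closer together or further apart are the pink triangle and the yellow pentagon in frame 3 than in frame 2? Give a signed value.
+0.9

Distance in frame 2: 3.4. Distance in frame 3: 4.3.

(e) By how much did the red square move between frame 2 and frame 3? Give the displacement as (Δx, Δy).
(0.4, -0.4)

The red square was at (8.8, 1.3) in frame 2 and (9.2, 0.9) in frame 3.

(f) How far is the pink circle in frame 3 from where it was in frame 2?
0.7

The pink circle moved from (1.7, 4.4) to (2.1, 3.8), a distance of √(0.4² + 0.6²) ≈ 0.7.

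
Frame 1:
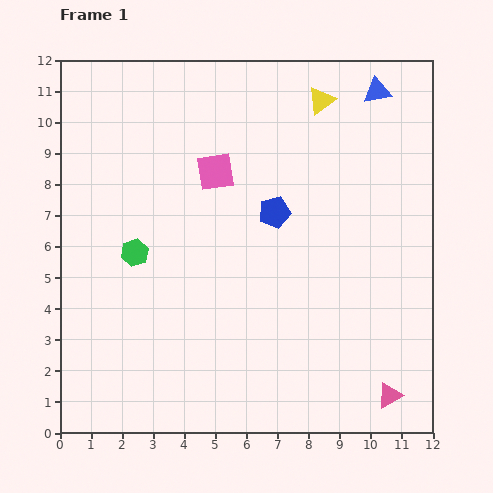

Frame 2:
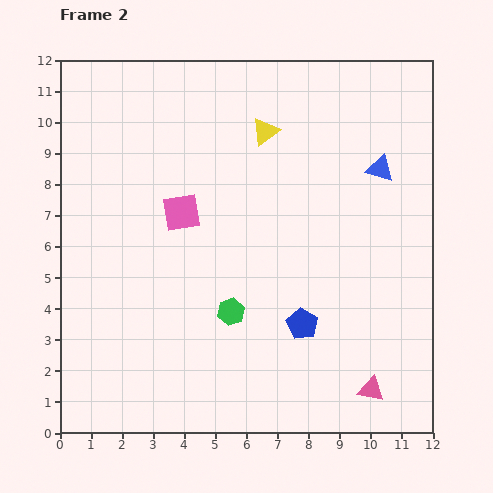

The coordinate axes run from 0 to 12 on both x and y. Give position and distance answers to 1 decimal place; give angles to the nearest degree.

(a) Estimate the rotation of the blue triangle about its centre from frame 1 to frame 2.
27° clockwise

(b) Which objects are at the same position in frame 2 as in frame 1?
none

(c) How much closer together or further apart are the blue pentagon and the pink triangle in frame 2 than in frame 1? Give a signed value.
-4.0

Distance in frame 1: 7.0. Distance in frame 2: 3.0.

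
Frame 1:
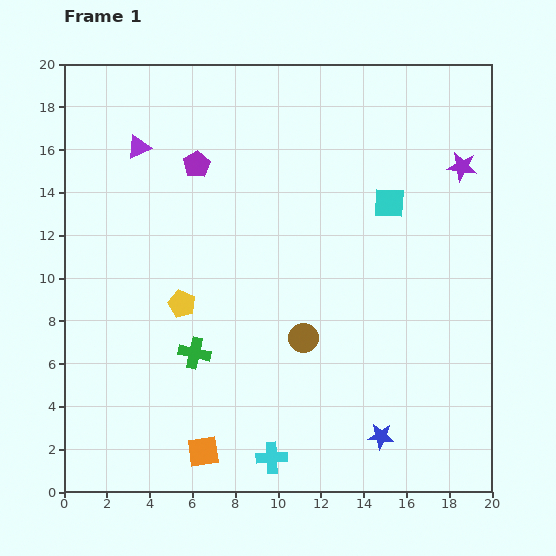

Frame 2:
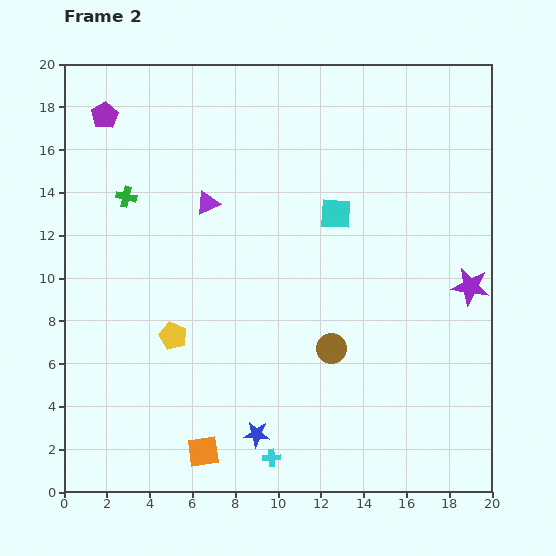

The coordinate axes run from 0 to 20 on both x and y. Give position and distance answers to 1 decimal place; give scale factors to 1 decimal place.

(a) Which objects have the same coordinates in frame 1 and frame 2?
the cyan cross, the orange square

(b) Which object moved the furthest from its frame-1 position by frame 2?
the green cross

(moved 8.0; next 5.8)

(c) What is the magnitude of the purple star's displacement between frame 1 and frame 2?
5.6

The purple star moved from (18.6, 15.2) to (19.0, 9.6), a distance of √(0.4² + 5.6²) ≈ 5.6.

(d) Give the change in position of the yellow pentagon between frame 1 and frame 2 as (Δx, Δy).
(-0.4, -1.5)

The yellow pentagon was at (5.5, 8.8) in frame 1 and (5.1, 7.3) in frame 2.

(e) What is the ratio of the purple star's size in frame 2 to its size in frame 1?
1.3×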